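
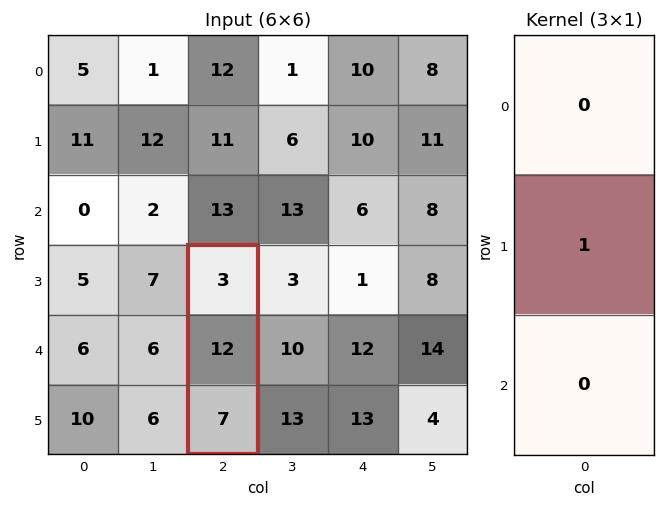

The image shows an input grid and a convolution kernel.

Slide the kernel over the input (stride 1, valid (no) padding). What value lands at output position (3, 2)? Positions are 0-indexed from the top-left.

The receptive field on the input at this output position is [3 / 12 / 7]. Elementwise product with the kernel and sum: 12·1.

12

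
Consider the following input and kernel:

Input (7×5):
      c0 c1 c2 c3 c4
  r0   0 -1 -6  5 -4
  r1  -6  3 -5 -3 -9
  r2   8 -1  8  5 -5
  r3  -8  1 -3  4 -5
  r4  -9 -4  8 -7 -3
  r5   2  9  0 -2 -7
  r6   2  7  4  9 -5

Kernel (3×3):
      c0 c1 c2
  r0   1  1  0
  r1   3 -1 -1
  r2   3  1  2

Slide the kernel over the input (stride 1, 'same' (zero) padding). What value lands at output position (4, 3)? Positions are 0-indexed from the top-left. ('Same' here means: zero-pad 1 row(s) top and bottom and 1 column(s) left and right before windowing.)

The receptive field on the zero-padded input at this output position is [-3 4 -5 / 8 -7 -3 / 0 -2 -7]. Elementwise product with the kernel and sum: -3·1 + 4·1 + 8·3 + -7·-1 + -3·-1 + 0·3 + -2·1 + -7·2.

19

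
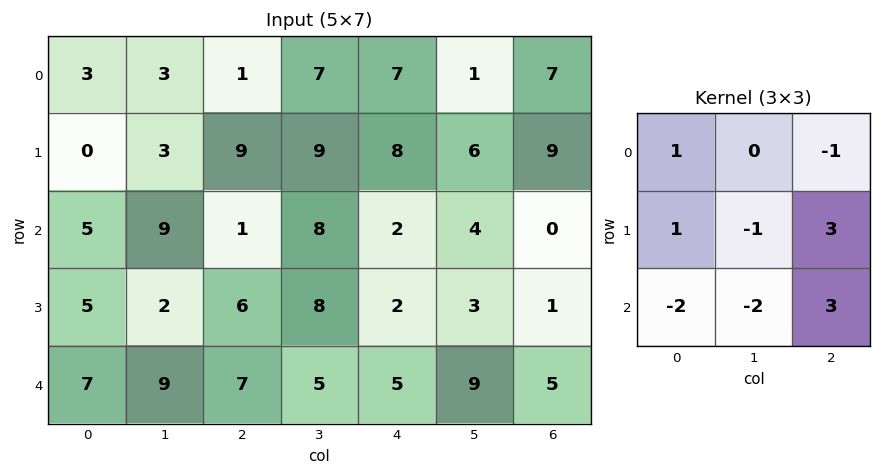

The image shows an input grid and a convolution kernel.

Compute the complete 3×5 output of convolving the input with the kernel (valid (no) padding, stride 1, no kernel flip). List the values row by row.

1 21 6 17 17
-6 34 -22 10 -10
14 4 -6 26 -9

Output[0,0]: The receptive field on the input at this output position is [3 3 1 / 0 3 9 / 5 9 1]. Elementwise product with the kernel and sum: 3·1 + 1·-1 + 0·1 + 3·-1 + 9·3 + 5·-2 + 9·-2 + 1·3.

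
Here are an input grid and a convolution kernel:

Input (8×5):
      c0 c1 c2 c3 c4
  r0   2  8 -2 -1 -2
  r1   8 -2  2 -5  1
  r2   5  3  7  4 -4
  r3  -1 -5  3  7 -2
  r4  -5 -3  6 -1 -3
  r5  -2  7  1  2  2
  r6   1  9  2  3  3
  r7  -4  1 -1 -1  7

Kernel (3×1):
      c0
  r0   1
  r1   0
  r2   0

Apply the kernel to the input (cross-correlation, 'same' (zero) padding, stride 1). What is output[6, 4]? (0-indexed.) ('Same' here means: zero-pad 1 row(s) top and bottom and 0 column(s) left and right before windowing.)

The receptive field on the zero-padded input at this output position is [2 / 3 / 7]. Elementwise product with the kernel and sum: 2·1.

2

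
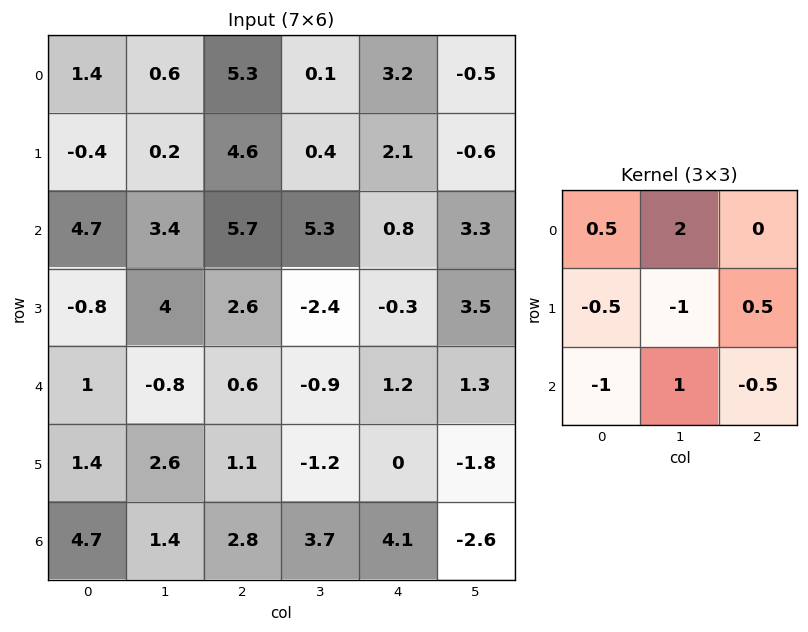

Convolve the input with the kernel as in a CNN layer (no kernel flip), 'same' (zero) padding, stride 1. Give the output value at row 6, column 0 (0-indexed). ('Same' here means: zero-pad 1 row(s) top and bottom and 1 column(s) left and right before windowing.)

-1.2

The receptive field on the zero-padded input at this output position is [0 1.4 2.6 / 0 4.7 1.4 / 0 0 0]. Elementwise product with the kernel and sum: 0·0.5 + 1.4·2 + 0·-0.5 + 4.7·-1 + 1.4·0.5 + 0·-1 + 0·1 + 0·-0.5.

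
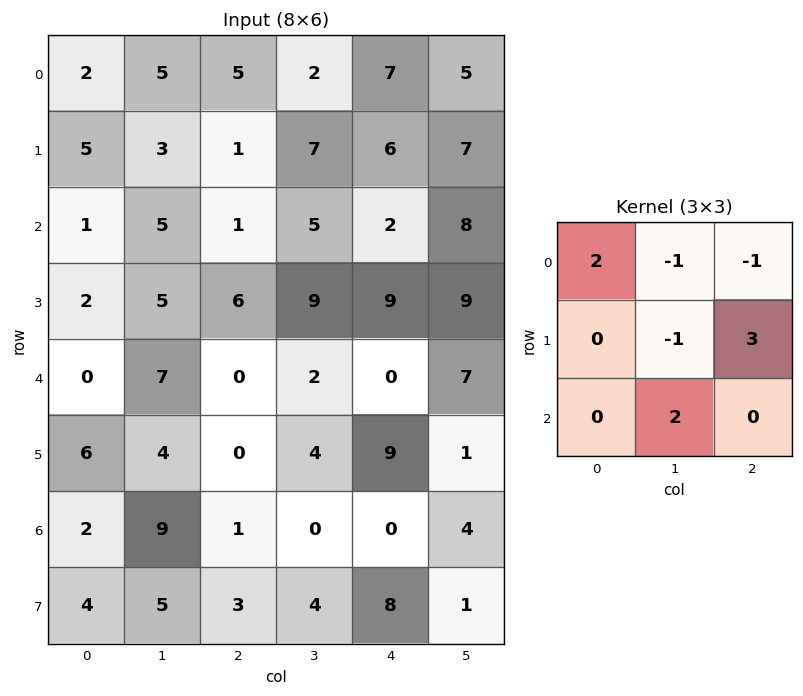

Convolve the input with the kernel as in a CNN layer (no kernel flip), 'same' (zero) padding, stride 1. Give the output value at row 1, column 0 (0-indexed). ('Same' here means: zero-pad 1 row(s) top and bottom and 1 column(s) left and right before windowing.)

The receptive field on the zero-padded input at this output position is [0 2 5 / 0 5 3 / 0 1 5]. Elementwise product with the kernel and sum: 0·2 + 2·-1 + 5·-1 + 5·-1 + 3·3 + 1·2.

-1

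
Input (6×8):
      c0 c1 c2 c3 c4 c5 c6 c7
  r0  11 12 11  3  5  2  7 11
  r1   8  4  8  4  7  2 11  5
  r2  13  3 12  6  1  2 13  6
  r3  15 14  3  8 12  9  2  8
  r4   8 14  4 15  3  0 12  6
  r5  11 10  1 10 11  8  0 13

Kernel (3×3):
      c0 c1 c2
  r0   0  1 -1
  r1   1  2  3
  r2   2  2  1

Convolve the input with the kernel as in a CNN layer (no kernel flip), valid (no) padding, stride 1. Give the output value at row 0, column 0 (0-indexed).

85

The receptive field on the input at this output position is [11 12 11 / 8 4 8 / 13 3 12]. Elementwise product with the kernel and sum: 12·1 + 11·-1 + 8·1 + 4·2 + 8·3 + 13·2 + 3·2 + 12·1.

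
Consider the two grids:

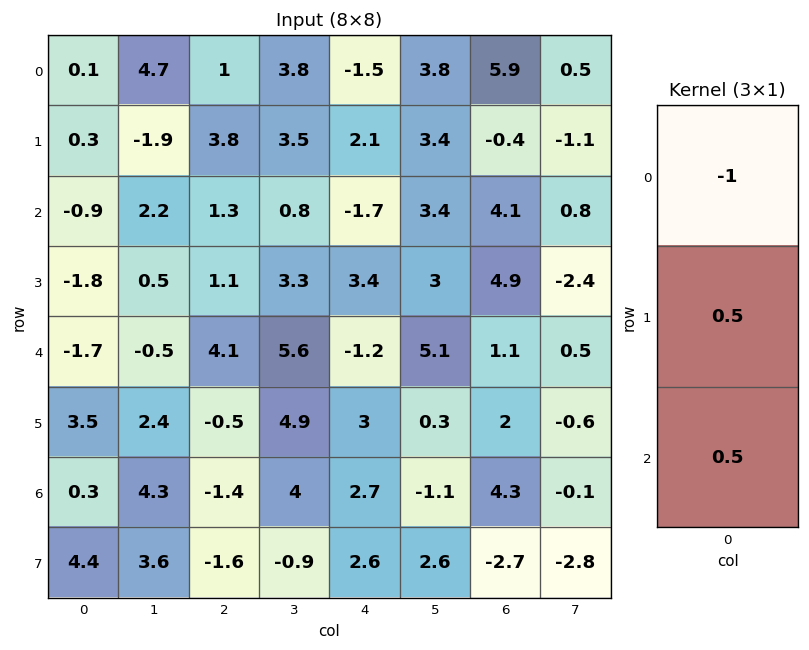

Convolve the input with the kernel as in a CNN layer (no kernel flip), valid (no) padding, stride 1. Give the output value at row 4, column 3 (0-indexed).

The receptive field on the input at this output position is [5.6 / 4.9 / 4]. Elementwise product with the kernel and sum: 5.6·-1 + 4.9·0.5 + 4·0.5.

-1.15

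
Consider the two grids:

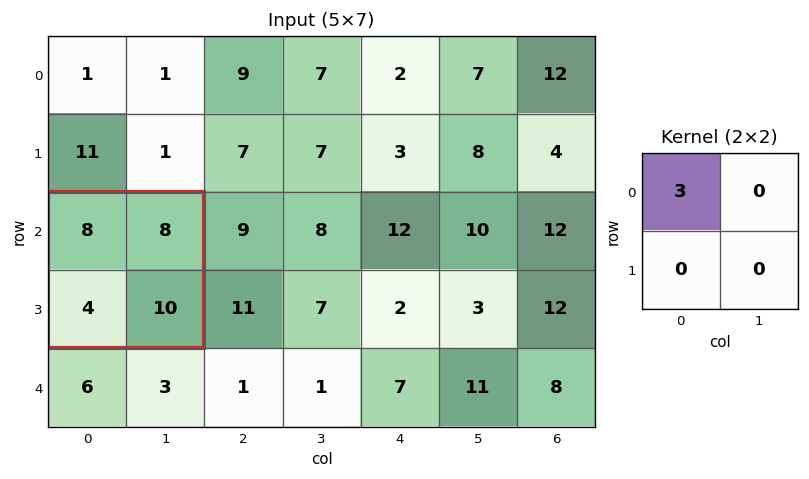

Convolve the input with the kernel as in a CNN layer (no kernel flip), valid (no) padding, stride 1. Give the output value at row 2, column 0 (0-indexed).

The receptive field on the input at this output position is [8 8 / 4 10]. Elementwise product with the kernel and sum: 8·3.

24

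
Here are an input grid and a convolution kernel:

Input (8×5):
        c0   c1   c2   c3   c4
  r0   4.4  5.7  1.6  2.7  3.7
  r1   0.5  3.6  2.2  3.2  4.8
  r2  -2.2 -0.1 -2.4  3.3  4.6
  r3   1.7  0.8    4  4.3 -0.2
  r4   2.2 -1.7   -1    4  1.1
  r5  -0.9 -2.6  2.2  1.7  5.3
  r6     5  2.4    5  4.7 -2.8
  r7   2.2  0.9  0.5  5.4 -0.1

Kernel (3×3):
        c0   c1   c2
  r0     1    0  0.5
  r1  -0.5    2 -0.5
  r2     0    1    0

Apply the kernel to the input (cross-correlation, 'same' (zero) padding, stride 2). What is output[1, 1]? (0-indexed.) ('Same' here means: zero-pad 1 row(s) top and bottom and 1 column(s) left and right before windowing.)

2.8

The receptive field on the zero-padded input at this output position is [3.6 2.2 3.2 / -0.1 -2.4 3.3 / 0.8 4 4.3]. Elementwise product with the kernel and sum: 3.6·1 + 3.2·0.5 + -0.1·-0.5 + -2.4·2 + 3.3·-0.5 + 4·1.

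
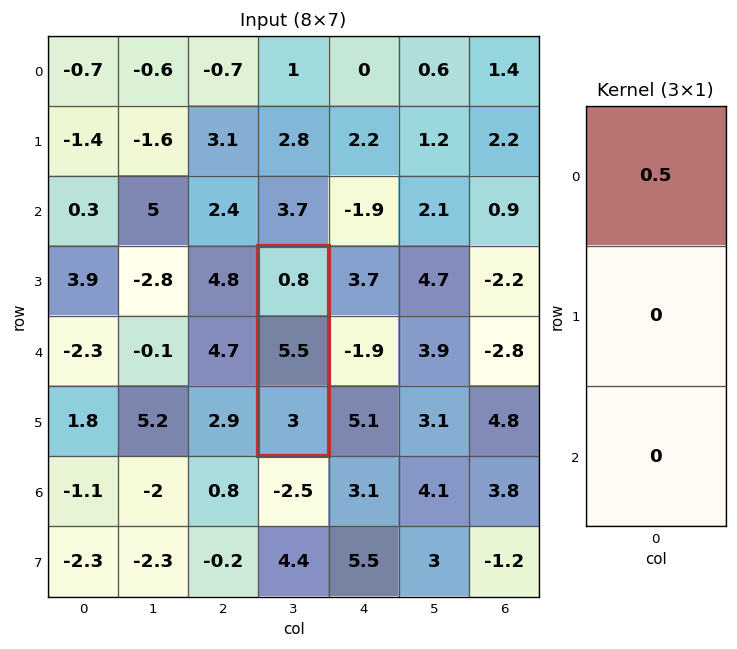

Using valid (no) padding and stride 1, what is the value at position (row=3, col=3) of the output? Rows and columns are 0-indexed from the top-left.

The receptive field on the input at this output position is [0.8 / 5.5 / 3]. Elementwise product with the kernel and sum: 0.8·0.5.

0.4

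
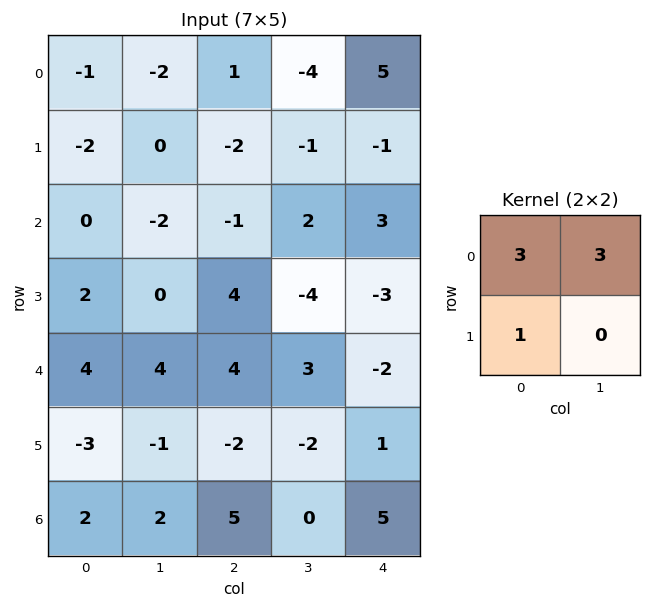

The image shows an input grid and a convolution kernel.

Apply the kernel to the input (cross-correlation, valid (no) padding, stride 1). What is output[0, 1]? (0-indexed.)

The receptive field on the input at this output position is [-2 1 / 0 -2]. Elementwise product with the kernel and sum: -2·3 + 1·3 + 0·1.

-3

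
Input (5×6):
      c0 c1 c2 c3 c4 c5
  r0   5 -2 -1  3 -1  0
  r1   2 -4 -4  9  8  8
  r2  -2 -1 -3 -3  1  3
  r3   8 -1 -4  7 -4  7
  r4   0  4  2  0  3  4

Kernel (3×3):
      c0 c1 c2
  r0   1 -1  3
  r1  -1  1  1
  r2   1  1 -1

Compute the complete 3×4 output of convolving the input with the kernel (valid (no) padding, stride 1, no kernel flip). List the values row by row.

Output[0,0]: The receptive field on the input at this output position is [5 -2 -1 / 2 -4 -4 / -2 -1 -3]. Elementwise product with the kernel and sum: 5·1 + -2·-1 + -1·3 + 2·-1 + -4·1 + -4·1 + -2·1 + -1·1 + -3·-1.

-6 16 7 6
3 10 19 28
-21 3 9 0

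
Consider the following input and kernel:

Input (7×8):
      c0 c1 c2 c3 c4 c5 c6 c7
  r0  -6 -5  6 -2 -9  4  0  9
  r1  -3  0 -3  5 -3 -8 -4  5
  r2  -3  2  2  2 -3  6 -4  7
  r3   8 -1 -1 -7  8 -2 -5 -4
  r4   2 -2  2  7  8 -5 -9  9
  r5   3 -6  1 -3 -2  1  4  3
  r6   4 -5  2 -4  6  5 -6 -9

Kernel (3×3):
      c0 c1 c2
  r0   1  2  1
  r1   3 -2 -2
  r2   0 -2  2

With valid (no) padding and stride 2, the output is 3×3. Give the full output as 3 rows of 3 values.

-13 -30 -6
39 0 35
33 57 -49

Output[0,0]: The receptive field on the input at this output position is [-6 -5 6 / -3 0 -3 / -3 2 2]. Elementwise product with the kernel and sum: -6·1 + -5·2 + 6·1 + -3·3 + 0·-2 + -3·-2 + 2·-2 + 2·2.
Output[0,1]: The receptive field on the input at this output position is [6 -2 -9 / -3 5 -3 / 2 2 -3]. Elementwise product with the kernel and sum: 6·1 + -2·2 + -9·1 + -3·3 + 5·-2 + -3·-2 + 2·-2 + -3·2.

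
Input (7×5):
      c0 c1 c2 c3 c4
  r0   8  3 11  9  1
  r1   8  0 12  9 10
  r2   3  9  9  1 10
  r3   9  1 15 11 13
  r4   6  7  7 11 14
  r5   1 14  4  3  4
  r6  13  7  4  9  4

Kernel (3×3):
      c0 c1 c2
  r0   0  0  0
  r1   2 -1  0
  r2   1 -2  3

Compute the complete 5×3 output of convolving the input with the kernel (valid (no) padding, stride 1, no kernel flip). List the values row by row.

28 -18 52
49 13 49
30 13 46
-10 22 13
-1 50 3

Output[0,0]: The receptive field on the input at this output position is [8 3 11 / 8 0 12 / 3 9 9]. Elementwise product with the kernel and sum: 8·2 + 0·-1 + 3·1 + 9·-2 + 9·3.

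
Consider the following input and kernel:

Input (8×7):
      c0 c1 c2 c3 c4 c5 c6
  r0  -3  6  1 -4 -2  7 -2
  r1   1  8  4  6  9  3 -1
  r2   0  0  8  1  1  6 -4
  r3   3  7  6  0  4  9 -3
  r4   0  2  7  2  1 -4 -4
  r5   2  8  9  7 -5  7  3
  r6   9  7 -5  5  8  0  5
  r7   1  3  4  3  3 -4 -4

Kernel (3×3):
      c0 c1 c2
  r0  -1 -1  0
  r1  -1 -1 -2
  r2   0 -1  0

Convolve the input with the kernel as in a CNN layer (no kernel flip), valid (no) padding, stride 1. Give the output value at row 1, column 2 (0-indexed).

The receptive field on the input at this output position is [4 6 9 / 8 1 1 / 6 0 4]. Elementwise product with the kernel and sum: 4·-1 + 6·-1 + 8·-1 + 1·-1 + 1·-2 + 0·-1.

-21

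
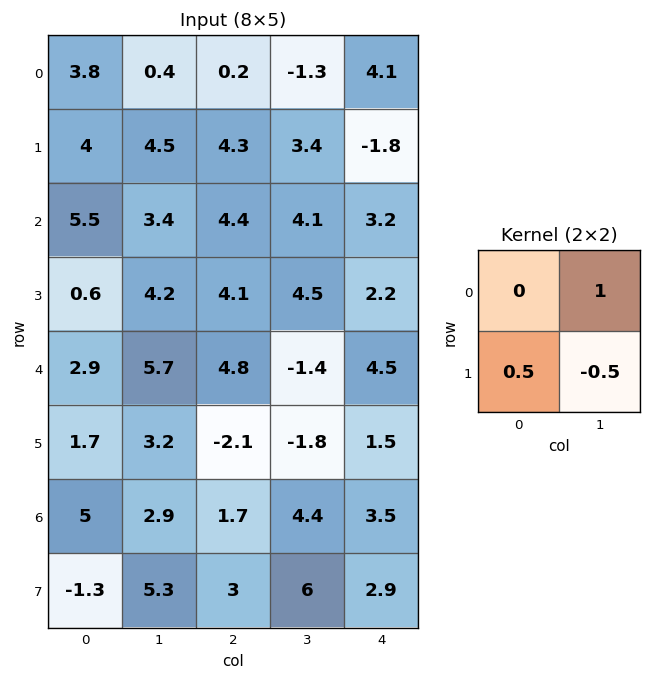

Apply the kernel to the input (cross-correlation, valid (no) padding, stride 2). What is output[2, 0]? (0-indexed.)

The receptive field on the input at this output position is [2.9 5.7 / 1.7 3.2]. Elementwise product with the kernel and sum: 5.7·1 + 1.7·0.5 + 3.2·-0.5.

4.95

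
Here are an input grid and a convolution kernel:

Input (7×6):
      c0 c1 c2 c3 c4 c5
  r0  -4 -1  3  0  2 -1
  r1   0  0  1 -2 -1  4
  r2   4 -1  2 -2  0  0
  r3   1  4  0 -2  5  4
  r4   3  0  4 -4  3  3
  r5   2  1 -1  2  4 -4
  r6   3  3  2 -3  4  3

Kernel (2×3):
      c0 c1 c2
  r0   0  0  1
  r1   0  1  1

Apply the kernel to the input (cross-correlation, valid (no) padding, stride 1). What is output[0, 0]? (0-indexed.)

4

The receptive field on the input at this output position is [-4 -1 3 / 0 0 1]. Elementwise product with the kernel and sum: 3·1 + 0·1 + 1·1.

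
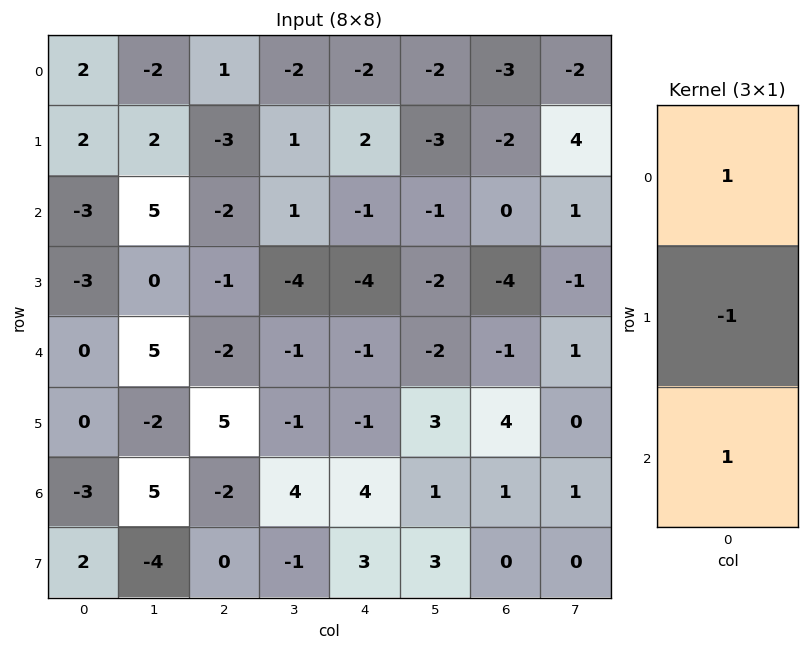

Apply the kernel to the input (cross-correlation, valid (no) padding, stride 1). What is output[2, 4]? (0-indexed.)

The receptive field on the input at this output position is [-1 / -4 / -1]. Elementwise product with the kernel and sum: -1·1 + -4·-1 + -1·1.

2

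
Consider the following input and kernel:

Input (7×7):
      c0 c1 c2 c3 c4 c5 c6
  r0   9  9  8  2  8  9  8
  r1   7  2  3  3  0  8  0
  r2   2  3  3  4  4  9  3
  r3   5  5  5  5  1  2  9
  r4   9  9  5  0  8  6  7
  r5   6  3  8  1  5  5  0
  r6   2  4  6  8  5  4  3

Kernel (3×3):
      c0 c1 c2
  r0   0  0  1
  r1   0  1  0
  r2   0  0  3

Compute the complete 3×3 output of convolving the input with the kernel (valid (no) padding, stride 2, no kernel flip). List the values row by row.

19 23 25
23 33 26
26 24 21

Output[0,0]: The receptive field on the input at this output position is [9 9 8 / 7 2 3 / 2 3 3]. Elementwise product with the kernel and sum: 8·1 + 2·1 + 3·3.
Output[0,1]: The receptive field on the input at this output position is [8 2 8 / 3 3 0 / 3 4 4]. Elementwise product with the kernel and sum: 8·1 + 3·1 + 4·3.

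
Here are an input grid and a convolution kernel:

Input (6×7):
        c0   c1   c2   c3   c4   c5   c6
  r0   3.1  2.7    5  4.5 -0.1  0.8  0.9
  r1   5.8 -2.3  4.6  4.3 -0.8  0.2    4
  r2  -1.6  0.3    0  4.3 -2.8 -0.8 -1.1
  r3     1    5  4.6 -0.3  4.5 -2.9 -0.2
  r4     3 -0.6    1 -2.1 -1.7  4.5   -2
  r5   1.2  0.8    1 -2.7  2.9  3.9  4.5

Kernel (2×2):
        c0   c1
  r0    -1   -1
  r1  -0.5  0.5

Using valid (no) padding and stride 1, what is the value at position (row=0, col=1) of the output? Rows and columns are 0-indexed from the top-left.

The receptive field on the input at this output position is [2.7 5 / -2.3 4.6]. Elementwise product with the kernel and sum: 2.7·-1 + 5·-1 + -2.3·-0.5 + 4.6·0.5.

-4.25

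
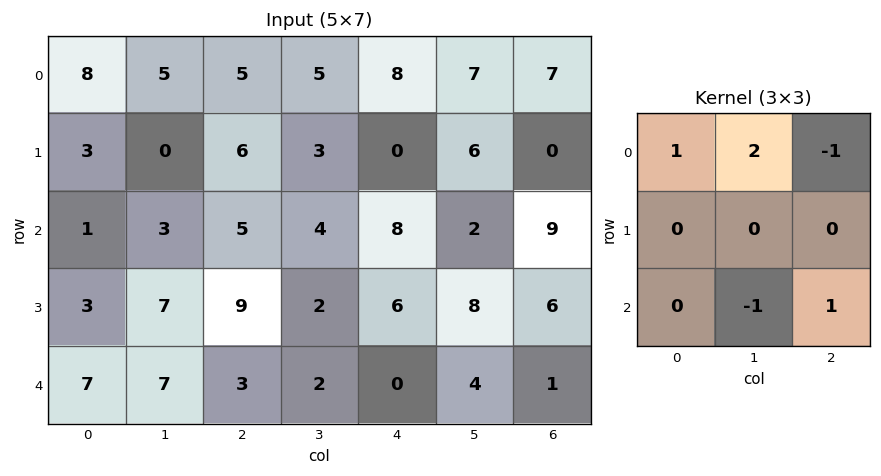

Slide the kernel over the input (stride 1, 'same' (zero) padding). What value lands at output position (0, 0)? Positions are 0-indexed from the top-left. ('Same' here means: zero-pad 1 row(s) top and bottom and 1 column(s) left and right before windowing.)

-3

The receptive field on the zero-padded input at this output position is [0 0 0 / 0 8 5 / 0 3 0]. Elementwise product with the kernel and sum: 0·1 + 0·2 + 0·-1 + 3·-1 + 0·1.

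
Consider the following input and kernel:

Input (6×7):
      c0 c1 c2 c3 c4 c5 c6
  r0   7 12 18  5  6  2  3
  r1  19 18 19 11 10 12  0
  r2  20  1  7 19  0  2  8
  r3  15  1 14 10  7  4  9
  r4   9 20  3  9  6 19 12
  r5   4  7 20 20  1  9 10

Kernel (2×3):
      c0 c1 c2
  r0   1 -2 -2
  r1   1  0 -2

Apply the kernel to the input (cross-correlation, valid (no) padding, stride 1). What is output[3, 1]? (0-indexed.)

The receptive field on the input at this output position is [1 14 10 / 20 3 9]. Elementwise product with the kernel and sum: 1·1 + 14·-2 + 10·-2 + 20·1 + 9·-2.

-45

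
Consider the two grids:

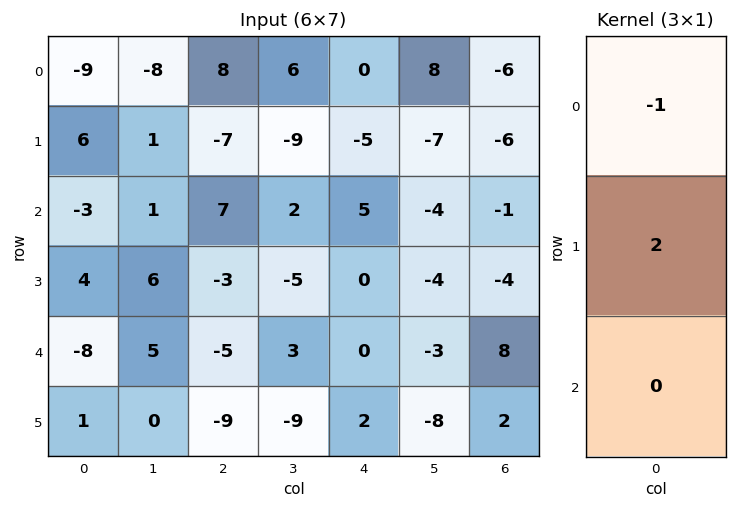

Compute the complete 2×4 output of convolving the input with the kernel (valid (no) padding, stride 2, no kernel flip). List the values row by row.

21 -22 -10 -6
11 -13 -5 -7

Output[0,0]: The receptive field on the input at this output position is [-9 / 6 / -3]. Elementwise product with the kernel and sum: -9·-1 + 6·2.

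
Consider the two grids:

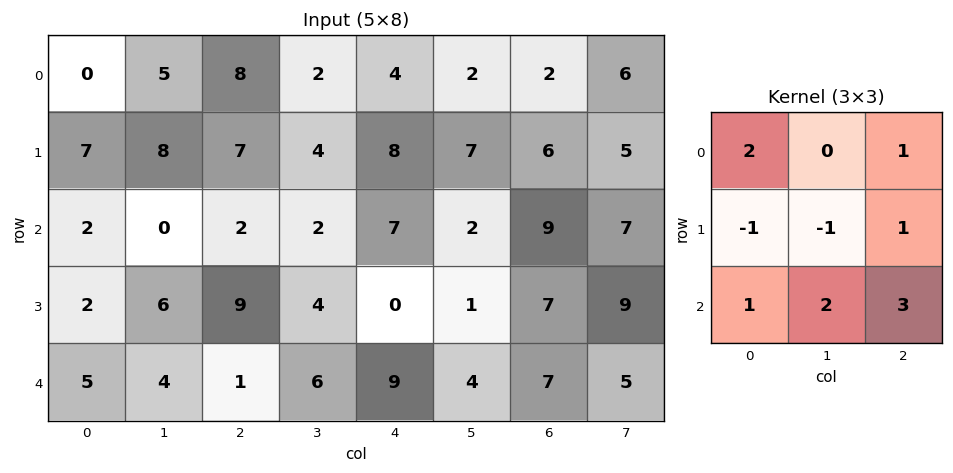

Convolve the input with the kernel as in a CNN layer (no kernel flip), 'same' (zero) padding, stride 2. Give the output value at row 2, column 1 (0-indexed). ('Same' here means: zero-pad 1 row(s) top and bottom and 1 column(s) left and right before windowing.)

17

The receptive field on the zero-padded input at this output position is [6 9 4 / 4 1 6 / 0 0 0]. Elementwise product with the kernel and sum: 6·2 + 4·1 + 4·-1 + 1·-1 + 6·1 + 0·1 + 0·2 + 0·3.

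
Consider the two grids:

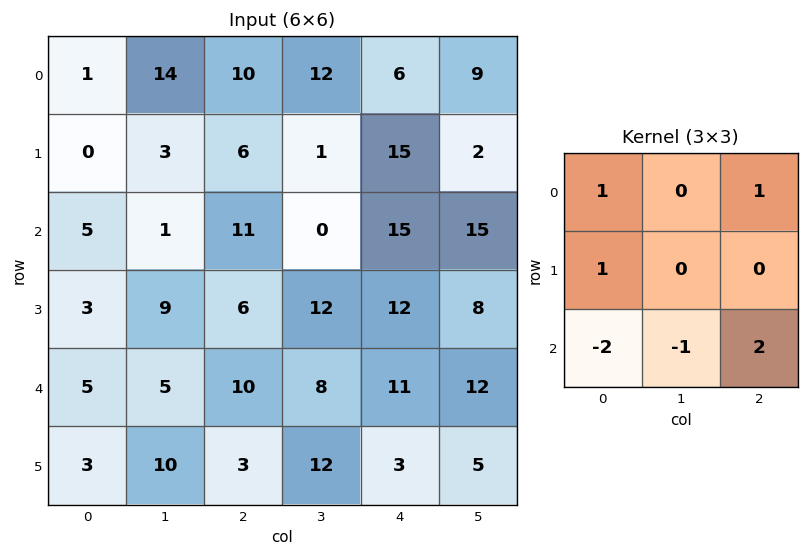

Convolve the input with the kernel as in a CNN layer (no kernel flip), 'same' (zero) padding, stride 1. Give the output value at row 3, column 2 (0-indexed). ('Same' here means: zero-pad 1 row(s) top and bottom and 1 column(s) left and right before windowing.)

The receptive field on the zero-padded input at this output position is [1 11 0 / 9 6 12 / 5 10 8]. Elementwise product with the kernel and sum: 1·1 + 0·1 + 9·1 + 5·-2 + 10·-1 + 8·2.

6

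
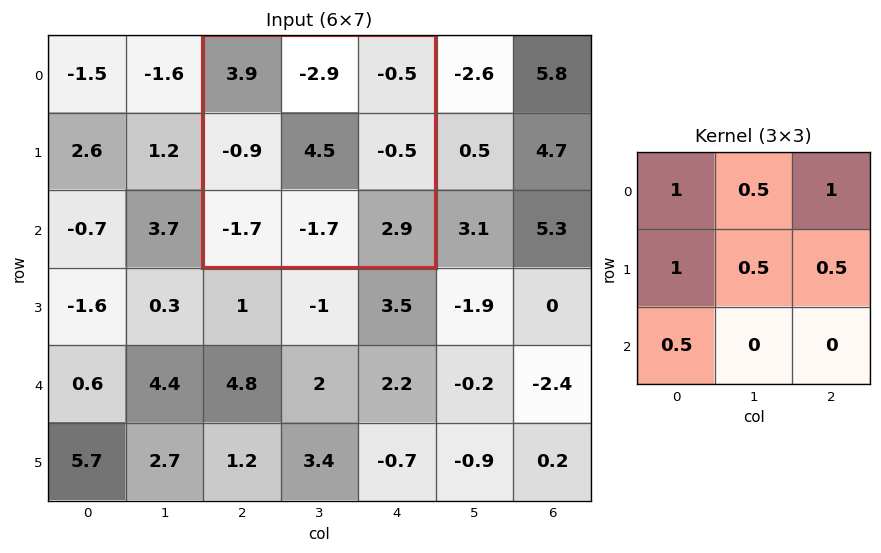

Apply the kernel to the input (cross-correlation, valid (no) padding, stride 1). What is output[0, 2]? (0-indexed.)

The receptive field on the input at this output position is [3.9 -2.9 -0.5 / -0.9 4.5 -0.5 / -1.7 -1.7 2.9]. Elementwise product with the kernel and sum: 3.9·1 + -2.9·0.5 + -0.5·1 + -0.9·1 + 4.5·0.5 + -0.5·0.5 + -1.7·0.5.

2.2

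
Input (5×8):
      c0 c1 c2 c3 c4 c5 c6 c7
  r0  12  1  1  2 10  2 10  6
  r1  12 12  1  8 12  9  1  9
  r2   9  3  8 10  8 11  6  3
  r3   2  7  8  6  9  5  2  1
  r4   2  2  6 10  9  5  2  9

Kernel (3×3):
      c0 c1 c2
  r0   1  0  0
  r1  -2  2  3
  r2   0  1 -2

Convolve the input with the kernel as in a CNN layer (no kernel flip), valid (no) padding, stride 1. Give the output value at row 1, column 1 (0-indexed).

48

The receptive field on the input at this output position is [12 1 8 / 3 8 10 / 7 8 6]. Elementwise product with the kernel and sum: 12·1 + 3·-2 + 8·2 + 10·3 + 8·1 + 6·-2.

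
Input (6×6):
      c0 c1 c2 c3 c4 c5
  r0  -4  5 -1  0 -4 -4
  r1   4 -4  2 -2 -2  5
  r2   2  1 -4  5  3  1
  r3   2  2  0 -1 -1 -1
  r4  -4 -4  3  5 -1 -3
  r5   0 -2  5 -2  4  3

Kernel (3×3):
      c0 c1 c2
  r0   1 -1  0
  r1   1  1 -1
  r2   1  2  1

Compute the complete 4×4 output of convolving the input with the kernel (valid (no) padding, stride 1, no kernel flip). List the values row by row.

Output[0,0]: The receptive field on the input at this output position is [-4 5 -1 / 4 -4 2 / 2 1 -4]. Elementwise product with the kernel and sum: -4·1 + 5·-1 + 4·1 + -4·1 + 2·-1 + 2·1 + 1·2 + -4·1.

-11 4 10 7
21 -13 -1 3
-4 15 3 1
-10 2 15 16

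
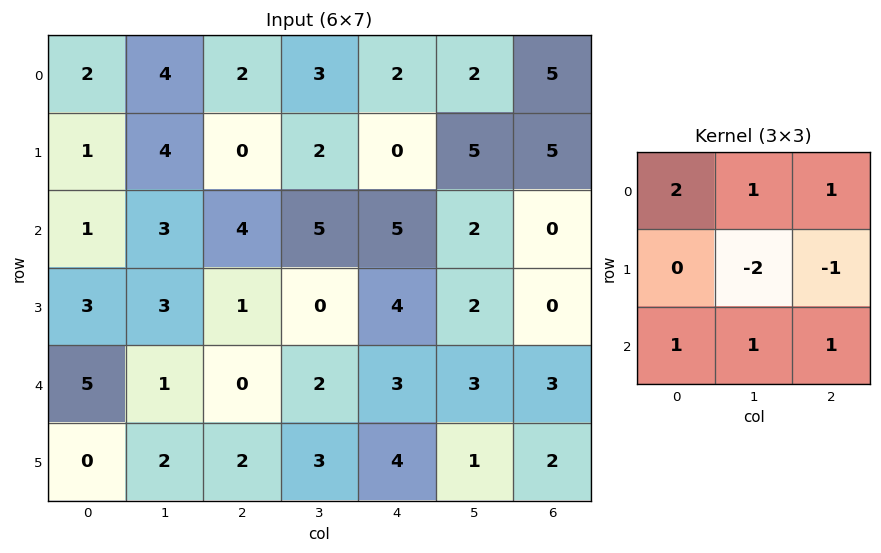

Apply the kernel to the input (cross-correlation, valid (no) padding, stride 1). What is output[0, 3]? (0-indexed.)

17

The receptive field on the input at this output position is [3 2 2 / 2 0 5 / 5 5 2]. Elementwise product with the kernel and sum: 3·2 + 2·1 + 2·1 + 0·-2 + 5·-1 + 5·1 + 5·1 + 2·1.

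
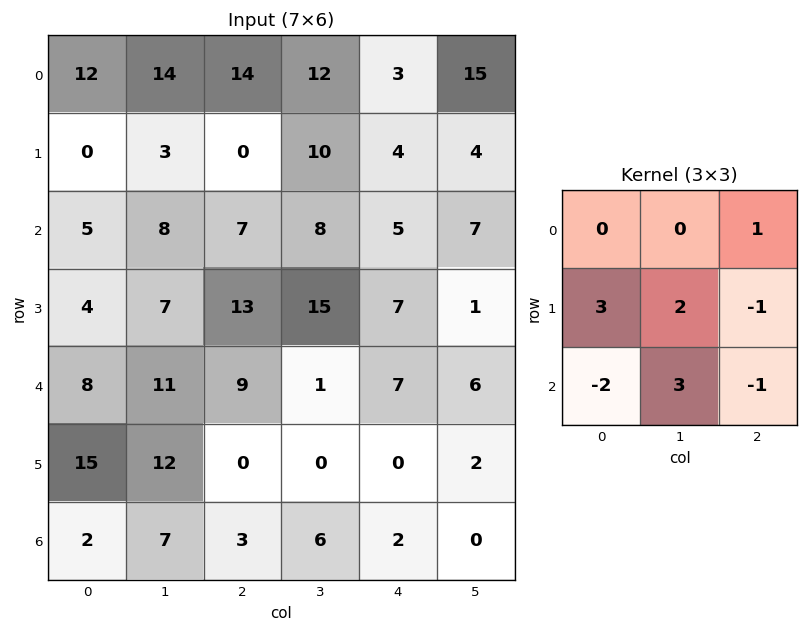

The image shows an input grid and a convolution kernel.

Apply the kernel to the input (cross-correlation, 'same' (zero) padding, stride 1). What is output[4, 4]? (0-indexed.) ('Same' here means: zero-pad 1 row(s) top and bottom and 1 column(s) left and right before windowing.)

10

The receptive field on the zero-padded input at this output position is [15 7 1 / 1 7 6 / 0 0 2]. Elementwise product with the kernel and sum: 1·1 + 1·3 + 7·2 + 6·-1 + 0·-2 + 0·3 + 2·-1.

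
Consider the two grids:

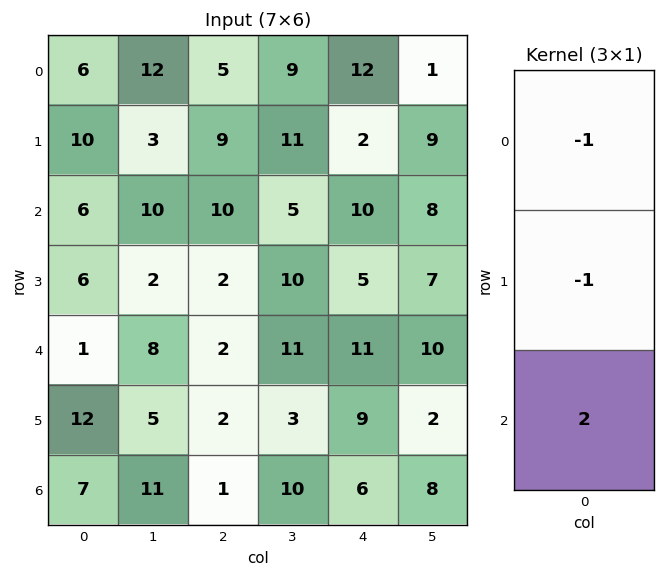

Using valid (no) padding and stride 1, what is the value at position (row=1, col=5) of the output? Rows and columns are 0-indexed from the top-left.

-3

The receptive field on the input at this output position is [9 / 8 / 7]. Elementwise product with the kernel and sum: 9·-1 + 8·-1 + 7·2.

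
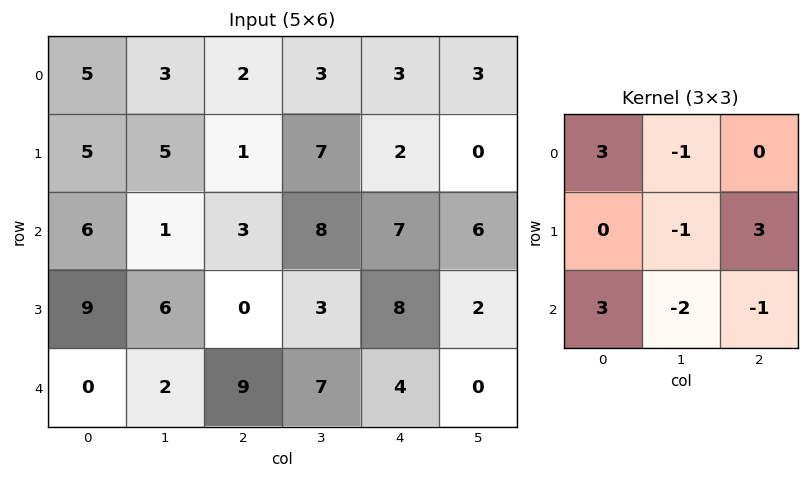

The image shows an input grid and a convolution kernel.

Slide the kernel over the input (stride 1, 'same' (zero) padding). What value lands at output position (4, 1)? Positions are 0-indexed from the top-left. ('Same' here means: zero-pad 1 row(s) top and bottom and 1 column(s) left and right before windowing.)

46

The receptive field on the zero-padded input at this output position is [9 6 0 / 0 2 9 / 0 0 0]. Elementwise product with the kernel and sum: 9·3 + 6·-1 + 2·-1 + 9·3 + 0·3 + 0·-2 + 0·-1.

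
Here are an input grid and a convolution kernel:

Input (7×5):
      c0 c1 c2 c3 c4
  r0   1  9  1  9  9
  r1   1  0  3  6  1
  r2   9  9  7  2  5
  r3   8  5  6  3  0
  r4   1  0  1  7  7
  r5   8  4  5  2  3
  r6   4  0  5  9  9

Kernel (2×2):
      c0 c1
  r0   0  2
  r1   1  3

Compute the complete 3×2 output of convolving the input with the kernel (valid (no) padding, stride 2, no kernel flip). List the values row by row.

19 39
41 19
20 25

Output[0,0]: The receptive field on the input at this output position is [1 9 / 1 0]. Elementwise product with the kernel and sum: 9·2 + 1·1 + 0·3.
Output[0,1]: The receptive field on the input at this output position is [1 9 / 3 6]. Elementwise product with the kernel and sum: 9·2 + 3·1 + 6·3.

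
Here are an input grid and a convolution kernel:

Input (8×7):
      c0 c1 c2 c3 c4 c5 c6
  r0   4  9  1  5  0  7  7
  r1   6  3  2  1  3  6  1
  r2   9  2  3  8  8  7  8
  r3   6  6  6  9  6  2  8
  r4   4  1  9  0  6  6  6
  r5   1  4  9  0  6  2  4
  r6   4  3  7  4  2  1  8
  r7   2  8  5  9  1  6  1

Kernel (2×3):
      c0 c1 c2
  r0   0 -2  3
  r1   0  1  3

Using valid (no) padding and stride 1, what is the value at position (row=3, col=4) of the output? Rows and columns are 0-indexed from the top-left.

The receptive field on the input at this output position is [6 2 8 / 6 6 6]. Elementwise product with the kernel and sum: 2·-2 + 8·3 + 6·1 + 6·3.

44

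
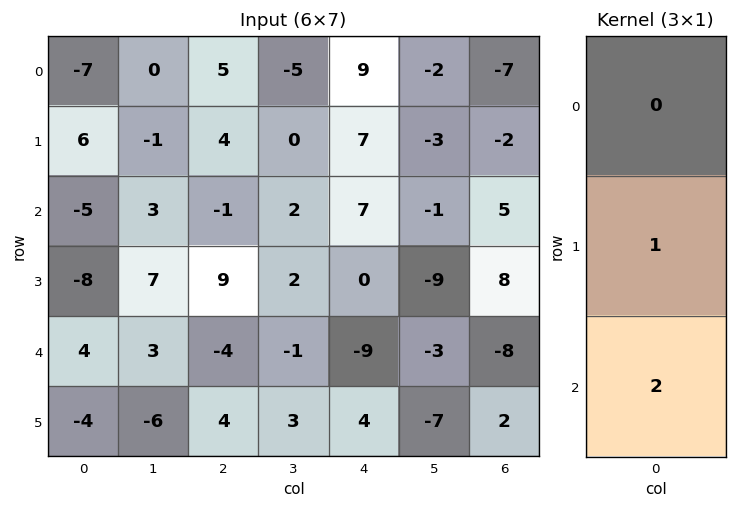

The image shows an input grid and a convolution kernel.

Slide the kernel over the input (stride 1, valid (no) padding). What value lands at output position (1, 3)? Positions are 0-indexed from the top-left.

6

The receptive field on the input at this output position is [0 / 2 / 2]. Elementwise product with the kernel and sum: 2·1 + 2·2.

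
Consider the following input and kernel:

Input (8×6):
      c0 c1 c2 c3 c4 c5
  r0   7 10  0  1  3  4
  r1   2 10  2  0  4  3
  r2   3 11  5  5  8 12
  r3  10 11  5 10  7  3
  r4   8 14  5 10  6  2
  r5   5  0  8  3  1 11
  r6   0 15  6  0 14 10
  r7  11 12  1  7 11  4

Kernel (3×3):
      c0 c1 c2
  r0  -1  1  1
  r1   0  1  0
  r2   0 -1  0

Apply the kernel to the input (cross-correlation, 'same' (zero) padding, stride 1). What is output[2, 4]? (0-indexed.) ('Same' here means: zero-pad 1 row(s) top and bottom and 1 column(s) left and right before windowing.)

8

The receptive field on the zero-padded input at this output position is [0 4 3 / 5 8 12 / 10 7 3]. Elementwise product with the kernel and sum: 0·-1 + 4·1 + 3·1 + 8·1 + 7·-1.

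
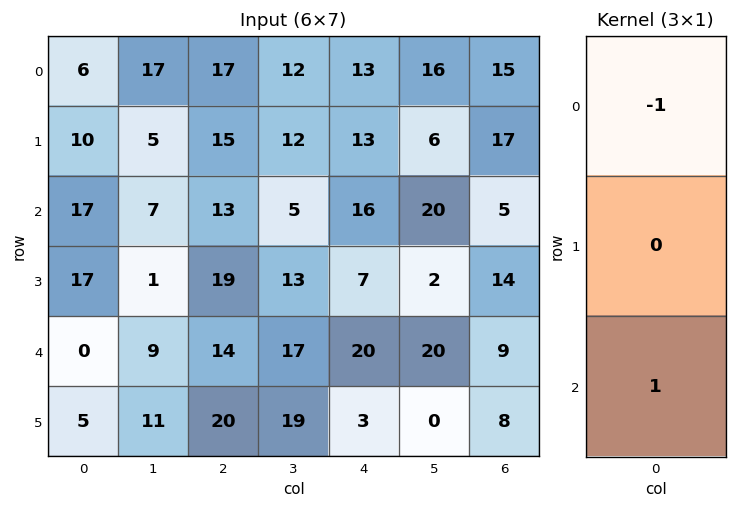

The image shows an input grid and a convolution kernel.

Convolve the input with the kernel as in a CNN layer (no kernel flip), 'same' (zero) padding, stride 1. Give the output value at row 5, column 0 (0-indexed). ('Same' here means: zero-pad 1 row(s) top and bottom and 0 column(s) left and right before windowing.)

0

The receptive field on the zero-padded input at this output position is [0 / 5 / 0]. Elementwise product with the kernel and sum: 0·-1 + 0·1.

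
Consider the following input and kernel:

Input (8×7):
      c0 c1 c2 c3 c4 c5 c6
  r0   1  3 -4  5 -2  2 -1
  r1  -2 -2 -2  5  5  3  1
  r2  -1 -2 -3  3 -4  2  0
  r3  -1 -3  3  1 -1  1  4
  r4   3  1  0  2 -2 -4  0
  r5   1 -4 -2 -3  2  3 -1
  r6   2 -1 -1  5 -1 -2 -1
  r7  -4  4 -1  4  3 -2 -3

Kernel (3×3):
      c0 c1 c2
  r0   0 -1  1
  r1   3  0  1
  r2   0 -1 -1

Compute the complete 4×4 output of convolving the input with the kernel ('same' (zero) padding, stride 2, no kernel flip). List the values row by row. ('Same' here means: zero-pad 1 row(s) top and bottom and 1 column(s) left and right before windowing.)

7 11 9 5
2 0 9 1
2 8 -1 -15
-6 -2 13 -2

Output[0,0]: The receptive field on the zero-padded input at this output position is [0 0 0 / 0 1 3 / 0 -2 -2]. Elementwise product with the kernel and sum: 0·-1 + 0·1 + 0·3 + 3·1 + -2·-1 + -2·-1.
Output[0,1]: The receptive field on the zero-padded input at this output position is [0 0 0 / 3 -4 5 / -2 -2 5]. Elementwise product with the kernel and sum: 0·-1 + 0·1 + 3·3 + 5·1 + -2·-1 + 5·-1.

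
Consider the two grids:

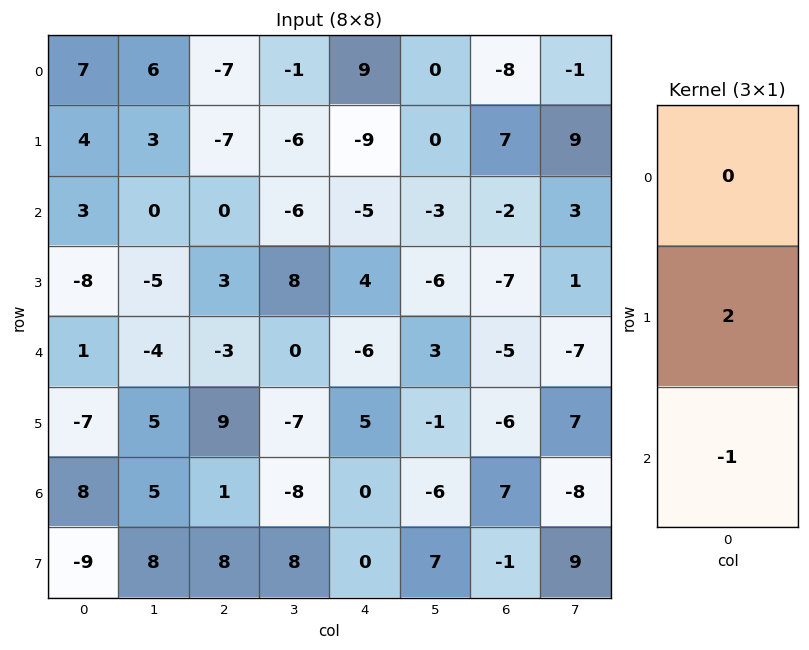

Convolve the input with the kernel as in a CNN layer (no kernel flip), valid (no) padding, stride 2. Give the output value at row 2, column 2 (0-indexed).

10

The receptive field on the input at this output position is [-6 / 5 / 0]. Elementwise product with the kernel and sum: 5·2 + 0·-1.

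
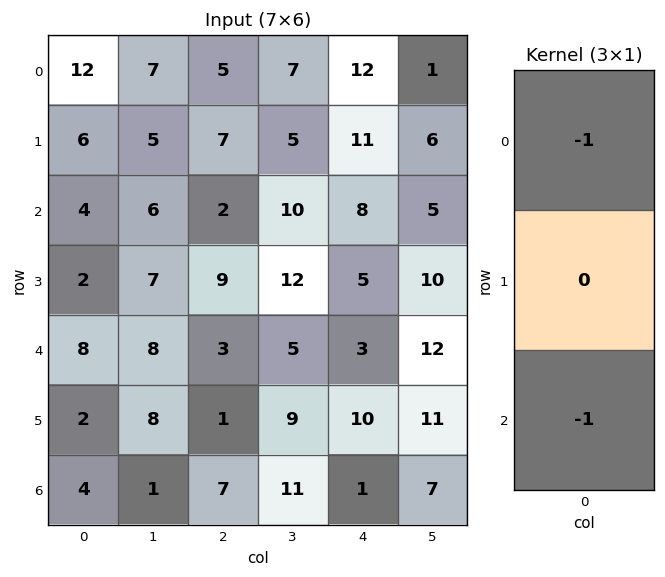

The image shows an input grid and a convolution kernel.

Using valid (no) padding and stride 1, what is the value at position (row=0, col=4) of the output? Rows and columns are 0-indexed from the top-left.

The receptive field on the input at this output position is [12 / 11 / 8]. Elementwise product with the kernel and sum: 12·-1 + 8·-1.

-20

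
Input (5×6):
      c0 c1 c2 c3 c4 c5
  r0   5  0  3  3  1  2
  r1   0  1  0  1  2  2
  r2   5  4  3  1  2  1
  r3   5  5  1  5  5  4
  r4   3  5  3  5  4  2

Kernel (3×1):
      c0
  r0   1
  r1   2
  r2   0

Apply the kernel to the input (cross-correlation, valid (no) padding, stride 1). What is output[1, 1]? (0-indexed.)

The receptive field on the input at this output position is [1 / 4 / 5]. Elementwise product with the kernel and sum: 1·1 + 4·2.

9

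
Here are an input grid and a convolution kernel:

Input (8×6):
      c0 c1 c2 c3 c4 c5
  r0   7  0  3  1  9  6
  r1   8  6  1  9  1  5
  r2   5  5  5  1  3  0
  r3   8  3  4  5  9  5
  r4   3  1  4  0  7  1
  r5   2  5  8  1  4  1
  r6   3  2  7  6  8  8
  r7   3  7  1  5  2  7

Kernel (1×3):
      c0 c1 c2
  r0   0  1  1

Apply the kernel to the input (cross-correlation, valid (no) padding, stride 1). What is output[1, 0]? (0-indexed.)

The receptive field on the input at this output position is [8 6 1]. Elementwise product with the kernel and sum: 6·1 + 1·1.

7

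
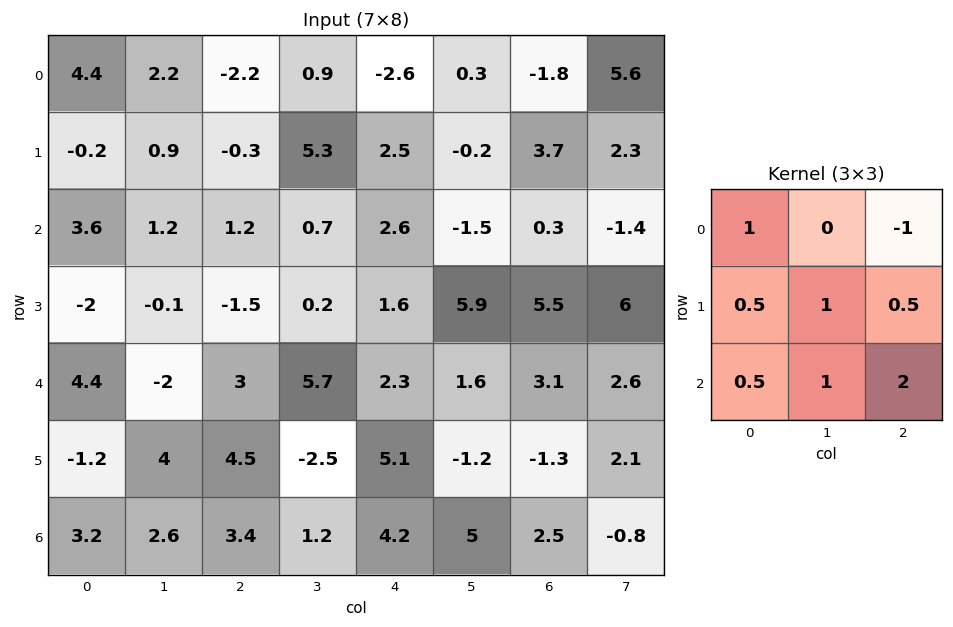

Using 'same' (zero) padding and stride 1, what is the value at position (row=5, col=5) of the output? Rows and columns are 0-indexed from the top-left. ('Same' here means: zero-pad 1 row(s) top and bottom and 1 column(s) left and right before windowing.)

12

The receptive field on the zero-padded input at this output position is [2.3 1.6 3.1 / 5.1 -1.2 -1.3 / 4.2 5 2.5]. Elementwise product with the kernel and sum: 2.3·1 + 3.1·-1 + 5.1·0.5 + -1.2·1 + -1.3·0.5 + 4.2·0.5 + 5·1 + 2.5·2.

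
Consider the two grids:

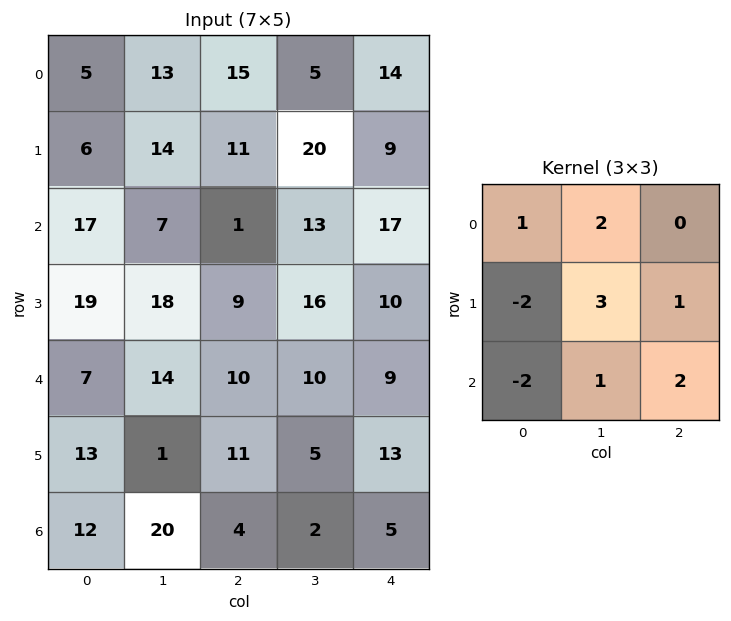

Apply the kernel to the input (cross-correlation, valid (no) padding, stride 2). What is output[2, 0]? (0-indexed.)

The receptive field on the input at this output position is [7 14 10 / 13 1 11 / 12 20 4]. Elementwise product with the kernel and sum: 7·1 + 14·2 + 13·-2 + 1·3 + 11·1 + 12·-2 + 20·1 + 4·2.

27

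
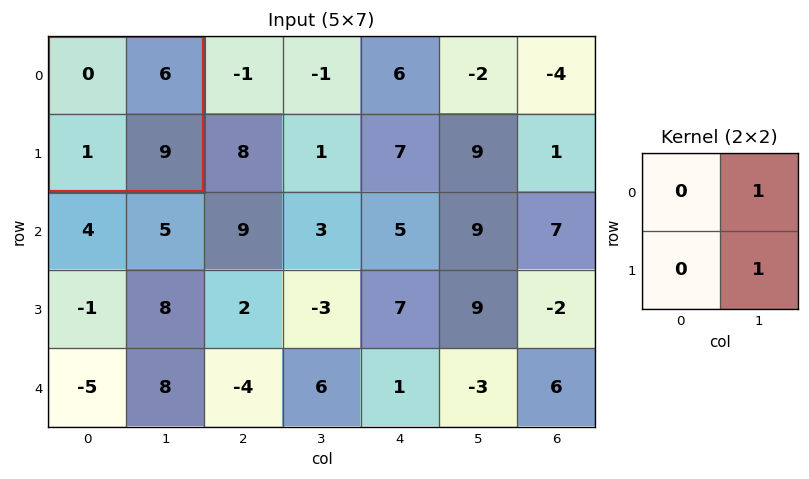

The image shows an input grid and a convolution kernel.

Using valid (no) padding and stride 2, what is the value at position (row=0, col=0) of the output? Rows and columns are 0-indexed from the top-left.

15

The receptive field on the input at this output position is [0 6 / 1 9]. Elementwise product with the kernel and sum: 6·1 + 9·1.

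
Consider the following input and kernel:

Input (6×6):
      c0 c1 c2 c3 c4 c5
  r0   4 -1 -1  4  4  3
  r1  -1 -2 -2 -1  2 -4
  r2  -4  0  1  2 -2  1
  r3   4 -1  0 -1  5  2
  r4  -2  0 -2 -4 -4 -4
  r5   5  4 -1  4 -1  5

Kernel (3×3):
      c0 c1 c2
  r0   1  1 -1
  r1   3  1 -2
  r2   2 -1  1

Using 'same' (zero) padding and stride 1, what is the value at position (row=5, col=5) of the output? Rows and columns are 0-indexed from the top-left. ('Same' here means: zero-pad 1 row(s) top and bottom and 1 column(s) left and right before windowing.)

The receptive field on the zero-padded input at this output position is [-4 -4 0 / -1 5 0 / 0 0 0]. Elementwise product with the kernel and sum: -4·1 + -4·1 + 0·-1 + -1·3 + 5·1 + 0·-2 + 0·2 + 0·-1 + 0·1.

-6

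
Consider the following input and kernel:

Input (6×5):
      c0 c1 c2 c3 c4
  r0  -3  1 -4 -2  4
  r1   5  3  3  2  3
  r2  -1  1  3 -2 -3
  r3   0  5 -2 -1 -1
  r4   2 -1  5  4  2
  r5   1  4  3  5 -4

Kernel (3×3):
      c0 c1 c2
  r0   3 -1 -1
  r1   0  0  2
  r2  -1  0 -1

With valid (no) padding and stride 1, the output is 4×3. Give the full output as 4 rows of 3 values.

-2 14 -8
17 -4 1
-18 -3 5
3 17 1

Output[0,0]: The receptive field on the input at this output position is [-3 1 -4 / 5 3 3 / -1 1 3]. Elementwise product with the kernel and sum: -3·3 + 1·-1 + -4·-1 + 3·2 + -1·-1 + 3·-1.
Output[0,1]: The receptive field on the input at this output position is [1 -4 -2 / 3 3 2 / 1 3 -2]. Elementwise product with the kernel and sum: 1·3 + -4·-1 + -2·-1 + 2·2 + 1·-1 + -2·-1.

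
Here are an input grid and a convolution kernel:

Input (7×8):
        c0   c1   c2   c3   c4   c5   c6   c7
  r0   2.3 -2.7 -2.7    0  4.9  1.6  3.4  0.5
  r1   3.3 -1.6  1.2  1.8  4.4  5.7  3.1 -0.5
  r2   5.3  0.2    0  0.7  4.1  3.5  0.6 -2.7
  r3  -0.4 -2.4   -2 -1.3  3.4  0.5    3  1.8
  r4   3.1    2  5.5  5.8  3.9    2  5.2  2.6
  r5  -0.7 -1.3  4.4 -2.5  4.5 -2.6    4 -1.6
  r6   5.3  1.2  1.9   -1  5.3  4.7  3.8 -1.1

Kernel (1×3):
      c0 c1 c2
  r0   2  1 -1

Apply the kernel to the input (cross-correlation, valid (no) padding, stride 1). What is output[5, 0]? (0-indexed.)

-7.1

The receptive field on the input at this output position is [-0.7 -1.3 4.4]. Elementwise product with the kernel and sum: -0.7·2 + -1.3·1 + 4.4·-1.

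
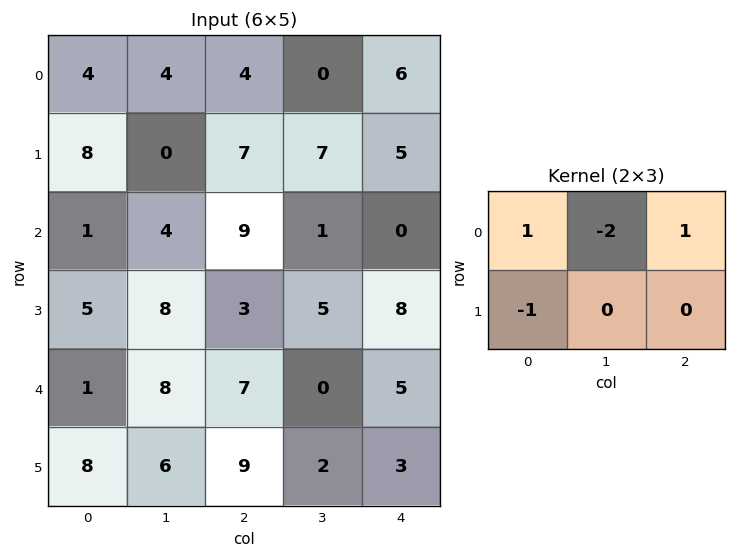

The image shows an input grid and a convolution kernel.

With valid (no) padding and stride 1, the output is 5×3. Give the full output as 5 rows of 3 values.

Output[0,0]: The receptive field on the input at this output position is [4 4 4 / 8 0 7]. Elementwise product with the kernel and sum: 4·1 + 4·-2 + 4·1 + 8·-1.
Output[0,1]: The receptive field on the input at this output position is [4 4 0 / 0 7 7]. Elementwise product with the kernel and sum: 4·1 + 4·-2 + 0·1 + 0·-1.

-8 -4 3
14 -11 -11
-3 -21 4
-9 -1 -6
-16 -12 3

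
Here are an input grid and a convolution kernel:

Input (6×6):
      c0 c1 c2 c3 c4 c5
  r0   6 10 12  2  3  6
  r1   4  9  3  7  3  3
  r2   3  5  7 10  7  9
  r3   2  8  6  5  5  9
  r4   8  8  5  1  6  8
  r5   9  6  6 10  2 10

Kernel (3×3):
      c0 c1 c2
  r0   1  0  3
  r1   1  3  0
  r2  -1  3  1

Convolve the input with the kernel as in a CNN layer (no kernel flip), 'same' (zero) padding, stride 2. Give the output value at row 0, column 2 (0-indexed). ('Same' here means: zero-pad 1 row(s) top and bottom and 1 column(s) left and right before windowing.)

16

The receptive field on the zero-padded input at this output position is [0 0 0 / 2 3 6 / 7 3 3]. Elementwise product with the kernel and sum: 0·1 + 0·3 + 2·1 + 3·3 + 7·-1 + 3·3 + 3·1.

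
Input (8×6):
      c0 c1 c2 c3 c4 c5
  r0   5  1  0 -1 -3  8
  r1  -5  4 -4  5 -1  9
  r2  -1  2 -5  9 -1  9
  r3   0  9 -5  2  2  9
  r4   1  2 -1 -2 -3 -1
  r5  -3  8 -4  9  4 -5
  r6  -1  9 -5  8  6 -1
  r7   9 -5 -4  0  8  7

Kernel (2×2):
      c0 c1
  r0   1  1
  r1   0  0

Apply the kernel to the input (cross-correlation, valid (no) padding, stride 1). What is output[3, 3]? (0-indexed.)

4

The receptive field on the input at this output position is [2 2 / -2 -3]. Elementwise product with the kernel and sum: 2·1 + 2·1.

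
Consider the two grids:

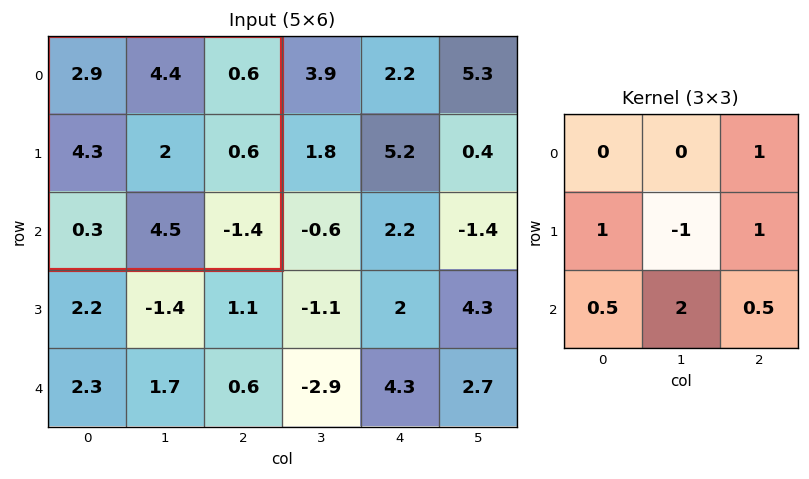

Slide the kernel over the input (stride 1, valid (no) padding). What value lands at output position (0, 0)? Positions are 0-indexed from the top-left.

11.95

The receptive field on the input at this output position is [2.9 4.4 0.6 / 4.3 2 0.6 / 0.3 4.5 -1.4]. Elementwise product with the kernel and sum: 0.6·1 + 4.3·1 + 2·-1 + 0.6·1 + 0.3·0.5 + 4.5·2 + -1.4·0.5.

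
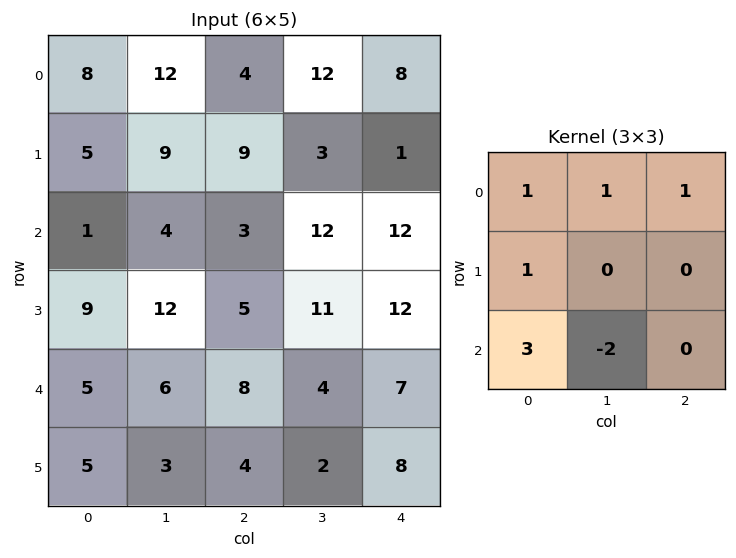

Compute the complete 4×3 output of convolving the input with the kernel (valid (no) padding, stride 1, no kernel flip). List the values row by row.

Output[0,0]: The receptive field on the input at this output position is [8 12 4 / 5 9 9 / 1 4 3]. Elementwise product with the kernel and sum: 8·1 + 12·1 + 4·1 + 5·1 + 1·3 + 4·-2.

24 43 18
27 51 9
20 33 48
40 35 44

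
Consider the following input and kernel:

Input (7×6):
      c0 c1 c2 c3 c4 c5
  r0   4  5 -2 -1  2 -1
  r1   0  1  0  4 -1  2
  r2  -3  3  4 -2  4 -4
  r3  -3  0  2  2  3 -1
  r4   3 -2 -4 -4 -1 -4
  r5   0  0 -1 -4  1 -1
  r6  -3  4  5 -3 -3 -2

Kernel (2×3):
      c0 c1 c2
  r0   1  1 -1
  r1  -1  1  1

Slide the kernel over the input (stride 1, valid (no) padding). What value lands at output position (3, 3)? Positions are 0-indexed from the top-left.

The receptive field on the input at this output position is [2 3 -1 / -4 -1 -4]. Elementwise product with the kernel and sum: 2·1 + 3·1 + -1·-1 + -4·-1 + -1·1 + -4·1.

5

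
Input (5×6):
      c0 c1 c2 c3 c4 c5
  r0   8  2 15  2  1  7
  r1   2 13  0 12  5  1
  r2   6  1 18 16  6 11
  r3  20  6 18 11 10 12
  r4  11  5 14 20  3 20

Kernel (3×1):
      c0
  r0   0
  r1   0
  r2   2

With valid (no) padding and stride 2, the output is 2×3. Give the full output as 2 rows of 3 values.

12 36 12
22 28 6

Output[0,0]: The receptive field on the input at this output position is [8 / 2 / 6]. Elementwise product with the kernel and sum: 6·2.
Output[0,1]: The receptive field on the input at this output position is [15 / 0 / 18]. Elementwise product with the kernel and sum: 18·2.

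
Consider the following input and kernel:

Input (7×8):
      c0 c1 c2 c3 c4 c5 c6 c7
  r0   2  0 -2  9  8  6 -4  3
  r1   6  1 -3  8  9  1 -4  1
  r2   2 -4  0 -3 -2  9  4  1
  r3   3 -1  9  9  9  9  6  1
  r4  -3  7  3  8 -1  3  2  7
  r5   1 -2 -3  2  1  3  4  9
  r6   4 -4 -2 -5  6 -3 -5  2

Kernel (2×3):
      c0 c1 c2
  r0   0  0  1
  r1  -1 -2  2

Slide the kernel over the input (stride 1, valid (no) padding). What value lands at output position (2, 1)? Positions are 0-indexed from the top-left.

The receptive field on the input at this output position is [-4 0 -3 / -1 9 9]. Elementwise product with the kernel and sum: -3·1 + -1·-1 + 9·-2 + 9·2.

-2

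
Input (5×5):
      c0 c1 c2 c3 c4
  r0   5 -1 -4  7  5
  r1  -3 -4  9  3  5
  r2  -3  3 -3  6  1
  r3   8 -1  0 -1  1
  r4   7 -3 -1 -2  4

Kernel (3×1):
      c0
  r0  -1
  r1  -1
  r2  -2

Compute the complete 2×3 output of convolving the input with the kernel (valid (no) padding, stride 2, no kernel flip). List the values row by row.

4 1 -12
-19 5 -10

Output[0,0]: The receptive field on the input at this output position is [5 / -3 / -3]. Elementwise product with the kernel and sum: 5·-1 + -3·-1 + -3·-2.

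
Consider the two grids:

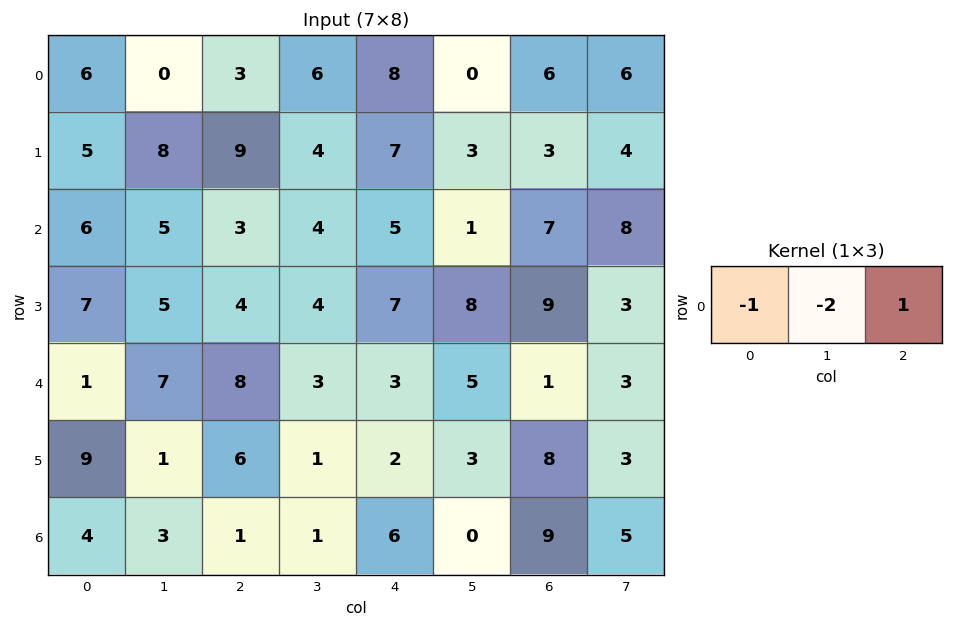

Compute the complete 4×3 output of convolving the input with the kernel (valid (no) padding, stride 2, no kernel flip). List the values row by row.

-3 -7 -2
-13 -6 0
-7 -11 -12
-9 3 3

Output[0,0]: The receptive field on the input at this output position is [6 0 3]. Elementwise product with the kernel and sum: 6·-1 + 0·-2 + 3·1.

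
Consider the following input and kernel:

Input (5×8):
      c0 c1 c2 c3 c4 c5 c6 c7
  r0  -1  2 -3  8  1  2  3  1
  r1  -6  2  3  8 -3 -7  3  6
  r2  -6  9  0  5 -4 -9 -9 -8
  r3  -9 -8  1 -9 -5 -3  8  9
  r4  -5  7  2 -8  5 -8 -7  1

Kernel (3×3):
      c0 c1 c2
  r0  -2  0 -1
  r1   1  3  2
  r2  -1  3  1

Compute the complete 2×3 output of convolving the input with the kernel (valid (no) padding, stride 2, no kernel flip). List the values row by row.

44 37 -55
9 -53 -17

Output[0,0]: The receptive field on the input at this output position is [-1 2 -3 / -6 2 3 / -6 9 0]. Elementwise product with the kernel and sum: -1·-2 + -3·-1 + -6·1 + 2·3 + 3·2 + -6·-1 + 9·3 + 0·1.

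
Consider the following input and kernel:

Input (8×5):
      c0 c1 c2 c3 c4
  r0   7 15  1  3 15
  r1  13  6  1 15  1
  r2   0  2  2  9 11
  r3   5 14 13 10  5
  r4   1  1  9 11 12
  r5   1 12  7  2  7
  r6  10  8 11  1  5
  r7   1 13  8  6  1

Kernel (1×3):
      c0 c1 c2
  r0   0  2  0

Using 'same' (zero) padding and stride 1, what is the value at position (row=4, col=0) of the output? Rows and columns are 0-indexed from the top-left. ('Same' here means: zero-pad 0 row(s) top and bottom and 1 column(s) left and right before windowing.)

The receptive field on the zero-padded input at this output position is [0 1 1]. Elementwise product with the kernel and sum: 1·2.

2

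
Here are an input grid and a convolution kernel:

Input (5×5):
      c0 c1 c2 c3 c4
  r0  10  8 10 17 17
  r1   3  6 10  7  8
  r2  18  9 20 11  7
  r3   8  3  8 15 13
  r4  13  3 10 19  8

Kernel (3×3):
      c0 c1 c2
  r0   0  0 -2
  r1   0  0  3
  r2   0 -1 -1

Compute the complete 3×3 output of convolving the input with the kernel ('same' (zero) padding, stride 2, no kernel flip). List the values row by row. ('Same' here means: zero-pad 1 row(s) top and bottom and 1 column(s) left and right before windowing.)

Output[0,0]: The receptive field on the zero-padded input at this output position is [0 0 0 / 0 10 8 / 0 3 6]. Elementwise product with the kernel and sum: 0·-2 + 8·3 + 3·-1 + 6·-1.
Output[0,1]: The receptive field on the zero-padded input at this output position is [0 0 0 / 8 10 17 / 6 10 7]. Elementwise product with the kernel and sum: 0·-2 + 17·3 + 10·-1 + 7·-1.

15 34 -8
4 -4 -13
3 27 0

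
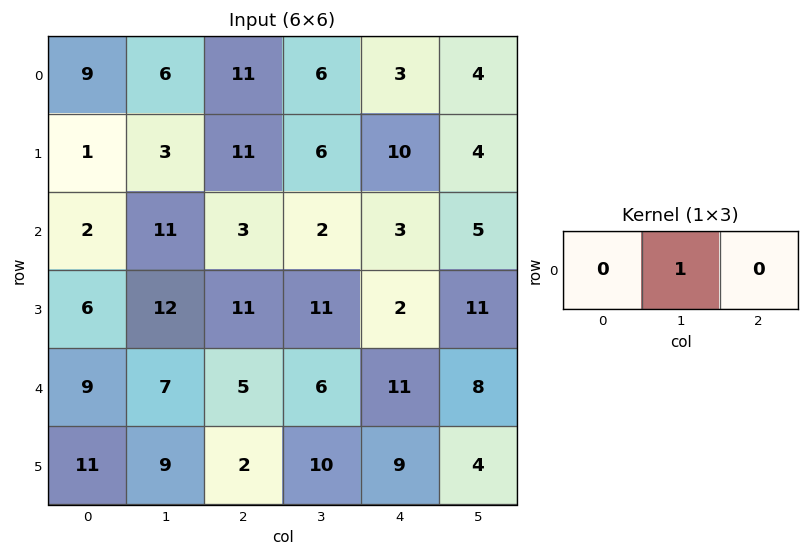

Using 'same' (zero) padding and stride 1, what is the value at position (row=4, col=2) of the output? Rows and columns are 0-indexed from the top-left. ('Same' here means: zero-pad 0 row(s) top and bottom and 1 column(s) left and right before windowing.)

The receptive field on the zero-padded input at this output position is [7 5 6]. Elementwise product with the kernel and sum: 5·1.

5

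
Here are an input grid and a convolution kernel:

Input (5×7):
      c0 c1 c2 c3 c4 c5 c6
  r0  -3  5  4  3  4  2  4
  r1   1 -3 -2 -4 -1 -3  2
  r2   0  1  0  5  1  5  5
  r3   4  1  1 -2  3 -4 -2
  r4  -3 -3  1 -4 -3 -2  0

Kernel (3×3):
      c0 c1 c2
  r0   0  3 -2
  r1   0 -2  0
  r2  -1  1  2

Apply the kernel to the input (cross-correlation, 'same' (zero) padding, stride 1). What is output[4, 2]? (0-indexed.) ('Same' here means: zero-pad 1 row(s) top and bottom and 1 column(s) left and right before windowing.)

The receptive field on the zero-padded input at this output position is [1 1 -2 / -3 1 -4 / 0 0 0]. Elementwise product with the kernel and sum: 1·3 + -2·-2 + 1·-2 + 0·-1 + 0·1 + 0·2.

5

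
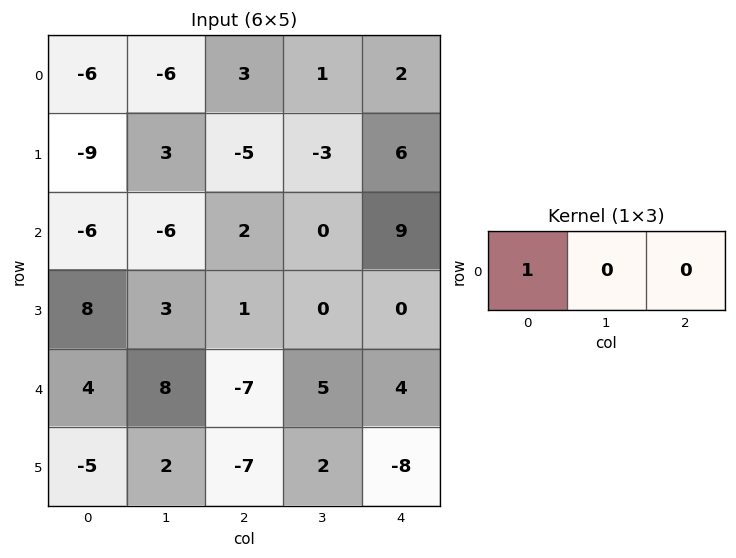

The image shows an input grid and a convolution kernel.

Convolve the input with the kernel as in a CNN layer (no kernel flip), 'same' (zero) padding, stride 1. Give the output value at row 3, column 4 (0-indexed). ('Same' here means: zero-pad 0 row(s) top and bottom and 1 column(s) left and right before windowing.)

The receptive field on the zero-padded input at this output position is [0 0 0]. Elementwise product with the kernel and sum: 0·1.

0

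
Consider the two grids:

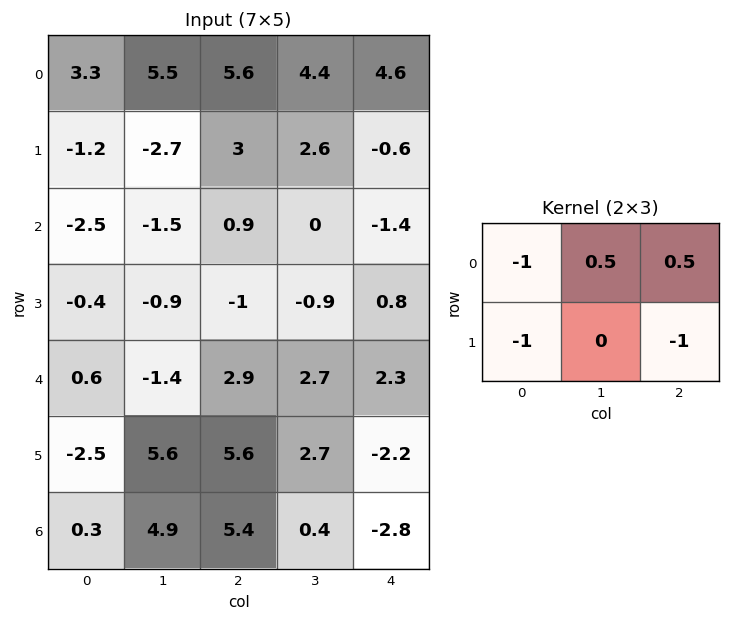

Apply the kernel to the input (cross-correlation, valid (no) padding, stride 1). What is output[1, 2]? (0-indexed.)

The receptive field on the input at this output position is [3 2.6 -0.6 / 0.9 0 -1.4]. Elementwise product with the kernel and sum: 3·-1 + 2.6·0.5 + -0.6·0.5 + 0.9·-1 + -1.4·-1.

-1.5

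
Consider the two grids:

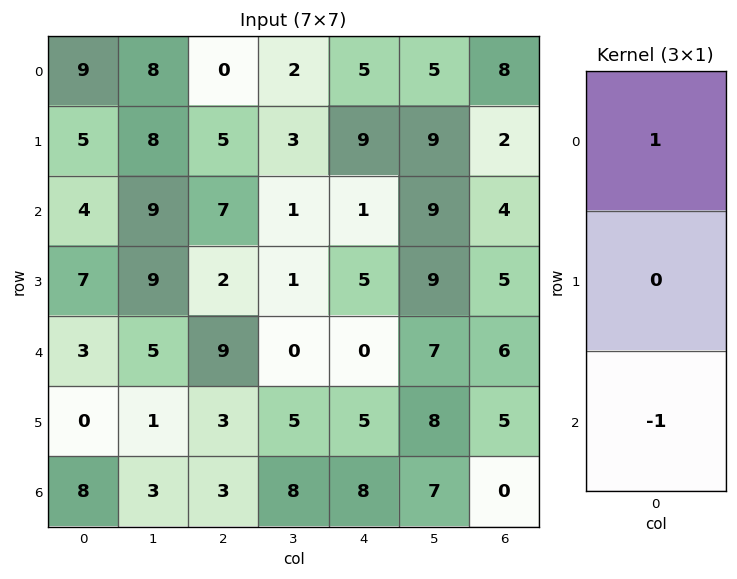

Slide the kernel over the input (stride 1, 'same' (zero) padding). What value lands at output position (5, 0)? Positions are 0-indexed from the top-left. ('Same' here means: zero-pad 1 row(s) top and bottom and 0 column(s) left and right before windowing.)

The receptive field on the zero-padded input at this output position is [3 / 0 / 8]. Elementwise product with the kernel and sum: 3·1 + 8·-1.

-5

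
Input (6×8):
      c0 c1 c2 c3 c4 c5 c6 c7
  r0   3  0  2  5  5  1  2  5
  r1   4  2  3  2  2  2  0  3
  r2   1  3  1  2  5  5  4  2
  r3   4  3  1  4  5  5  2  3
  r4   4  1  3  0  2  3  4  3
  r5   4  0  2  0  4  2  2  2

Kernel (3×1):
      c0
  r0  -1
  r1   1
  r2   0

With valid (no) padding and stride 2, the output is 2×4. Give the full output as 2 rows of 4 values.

1 1 -3 -2
3 0 0 -2

Output[0,0]: The receptive field on the input at this output position is [3 / 4 / 1]. Elementwise product with the kernel and sum: 3·-1 + 4·1.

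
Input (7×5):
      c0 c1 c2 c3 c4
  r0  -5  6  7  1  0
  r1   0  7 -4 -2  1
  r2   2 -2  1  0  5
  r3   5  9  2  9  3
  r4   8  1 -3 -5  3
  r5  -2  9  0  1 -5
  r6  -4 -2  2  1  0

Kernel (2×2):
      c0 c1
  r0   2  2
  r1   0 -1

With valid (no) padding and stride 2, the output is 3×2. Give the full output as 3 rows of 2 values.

Output[0,0]: The receptive field on the input at this output position is [-5 6 / 0 7]. Elementwise product with the kernel and sum: -5·2 + 6·2 + 7·-1.
Output[0,1]: The receptive field on the input at this output position is [7 1 / -4 -2]. Elementwise product with the kernel and sum: 7·2 + 1·2 + -2·-1.

-5 18
-9 -7
9 -17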